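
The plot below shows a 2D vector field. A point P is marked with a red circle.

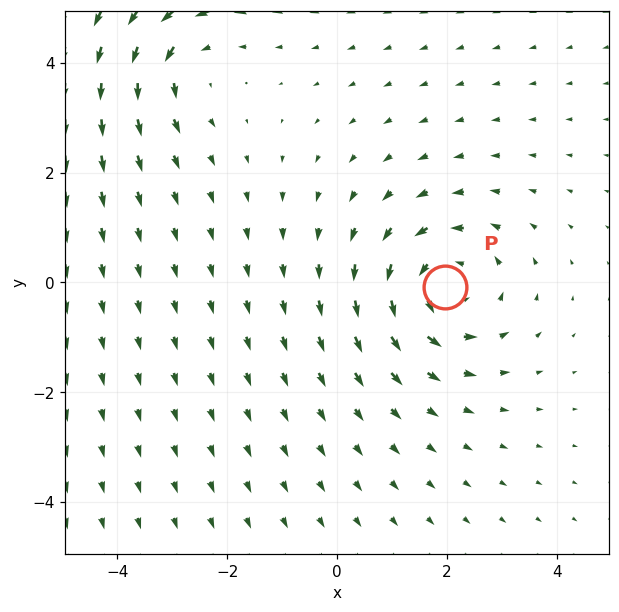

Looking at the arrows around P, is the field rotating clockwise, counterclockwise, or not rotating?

counterclockwise

Near P at (2.0, -0.1) the arrows circulate counterclockwise. The curl (z-component) there is about +4; positive curl means counterclockwise rotation.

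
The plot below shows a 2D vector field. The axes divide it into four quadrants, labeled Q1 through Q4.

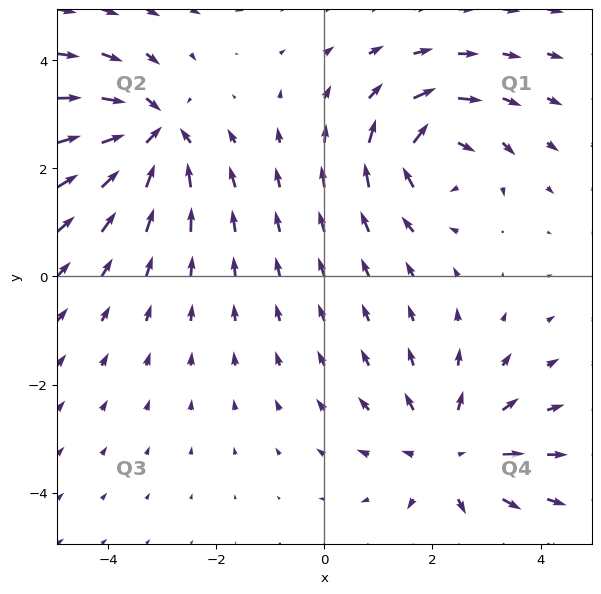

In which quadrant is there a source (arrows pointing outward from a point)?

Q4

The source sits at approximately (2.3, -3.3), which lies in quadrant Q4. The divergence there is about +3, positive as expected for a source.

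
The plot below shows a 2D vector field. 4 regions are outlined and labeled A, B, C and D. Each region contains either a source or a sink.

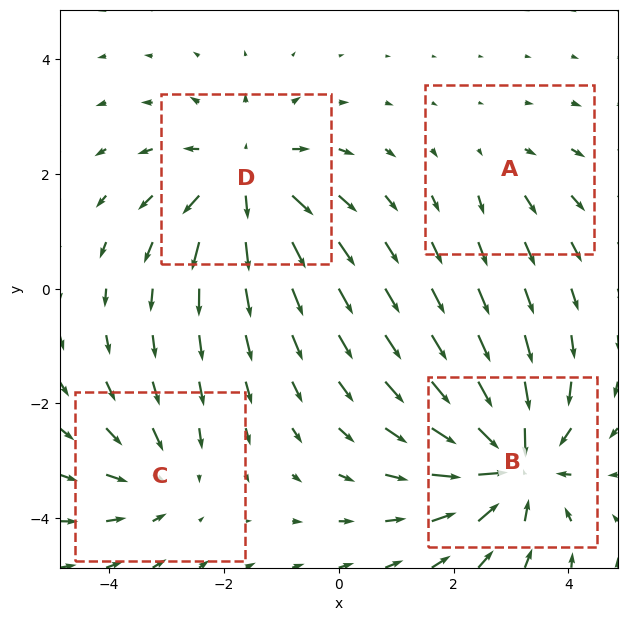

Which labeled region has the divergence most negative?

B

Divergence at each region's feature centre — A: about +2, B: about -7, C: about -3, D: about +5. Region B is most negative.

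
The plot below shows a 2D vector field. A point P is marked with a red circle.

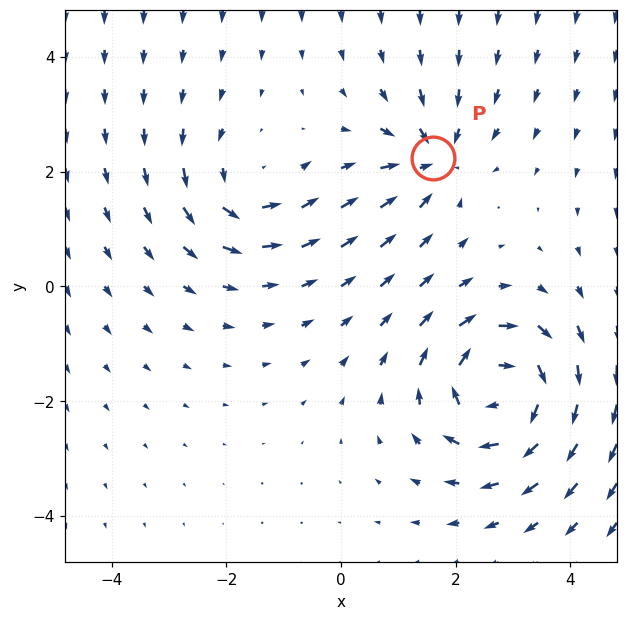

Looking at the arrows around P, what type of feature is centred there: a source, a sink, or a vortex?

At P (1.6, 2.2) the arrows converge inward. Divergence about -4, curl ≈0 — negative divergence with near-zero curl is a sink.

sink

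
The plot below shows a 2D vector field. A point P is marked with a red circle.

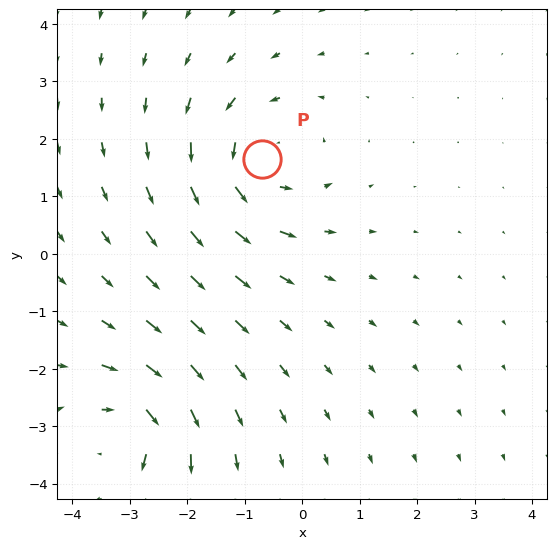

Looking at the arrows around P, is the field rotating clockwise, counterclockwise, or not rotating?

counterclockwise

Near P at (-0.7, 1.6) the arrows circulate counterclockwise. The curl (z-component) there is about +4; positive curl means counterclockwise rotation.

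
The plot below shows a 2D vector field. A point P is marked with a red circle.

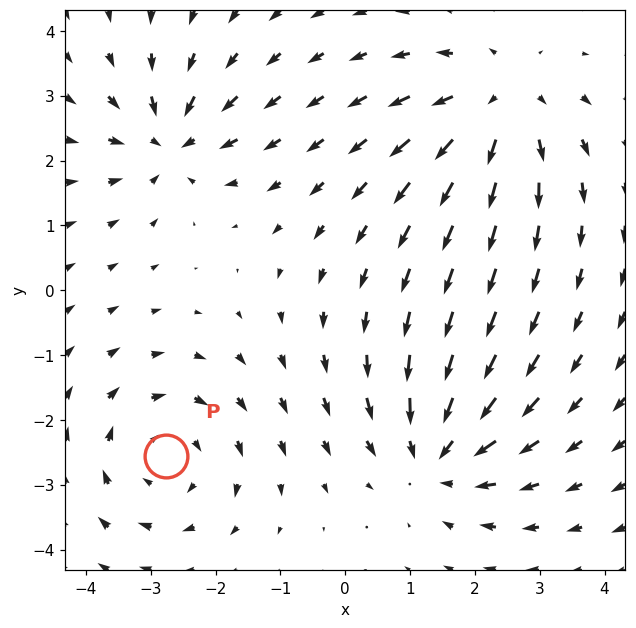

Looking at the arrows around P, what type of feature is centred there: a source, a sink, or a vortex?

At P (-2.8, -2.6) the arrows circulate clockwise. Divergence ≈0, curl about -4 — near-zero divergence with nonzero curl is a vortex.

vortex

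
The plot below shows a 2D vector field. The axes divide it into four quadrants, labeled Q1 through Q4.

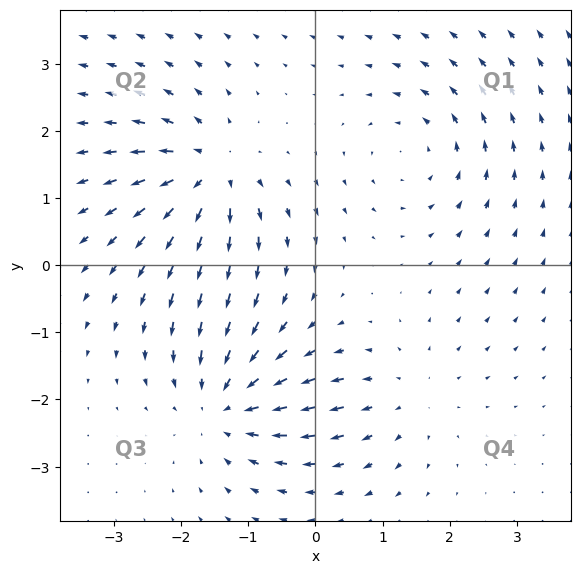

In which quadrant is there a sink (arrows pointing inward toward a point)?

The sink sits at approximately (-1.3, -2.1), which lies in quadrant Q3. The divergence there is about -4, negative as expected for a sink.

Q3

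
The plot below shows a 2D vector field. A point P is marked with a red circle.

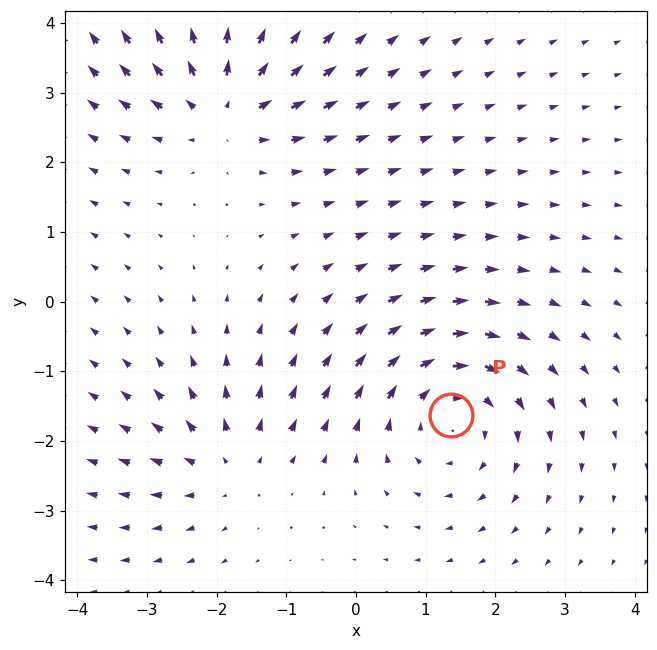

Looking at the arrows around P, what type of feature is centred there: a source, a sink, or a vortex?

At P (1.4, -1.6) the arrows circulate clockwise. Divergence ≈0, curl about -4 — near-zero divergence with nonzero curl is a vortex.

vortex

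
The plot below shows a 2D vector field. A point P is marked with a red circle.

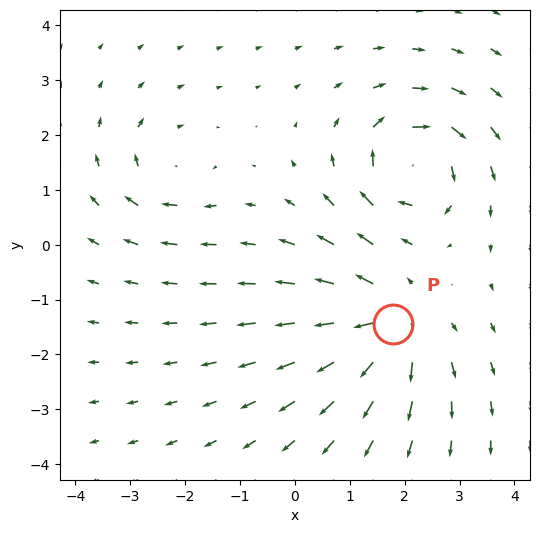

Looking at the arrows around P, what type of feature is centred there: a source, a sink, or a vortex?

At P (1.8, -1.4) the arrows spread outward. Divergence about +5, curl ≈0 — positive divergence with near-zero curl is a source.

source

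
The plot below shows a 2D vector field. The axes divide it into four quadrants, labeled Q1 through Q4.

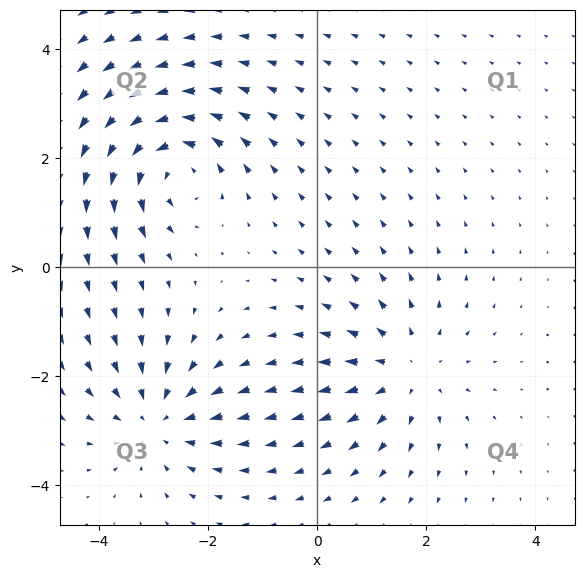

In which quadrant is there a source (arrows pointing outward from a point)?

Q4

The source sits at approximately (1.6, -1.9), which lies in quadrant Q4. The divergence there is about +3, positive as expected for a source.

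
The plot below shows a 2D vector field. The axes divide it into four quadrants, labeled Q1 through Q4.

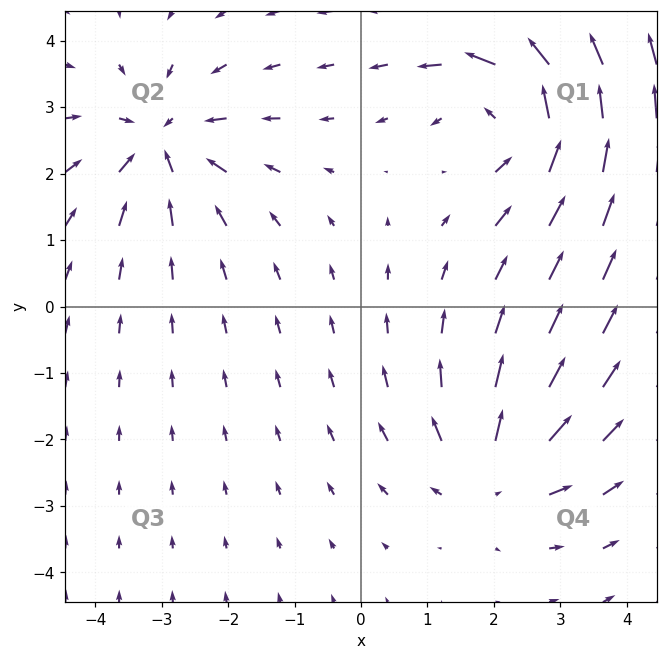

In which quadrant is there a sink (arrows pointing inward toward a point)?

Q2

The sink sits at approximately (-3.0, 2.5), which lies in quadrant Q2. The divergence there is about -4, negative as expected for a sink.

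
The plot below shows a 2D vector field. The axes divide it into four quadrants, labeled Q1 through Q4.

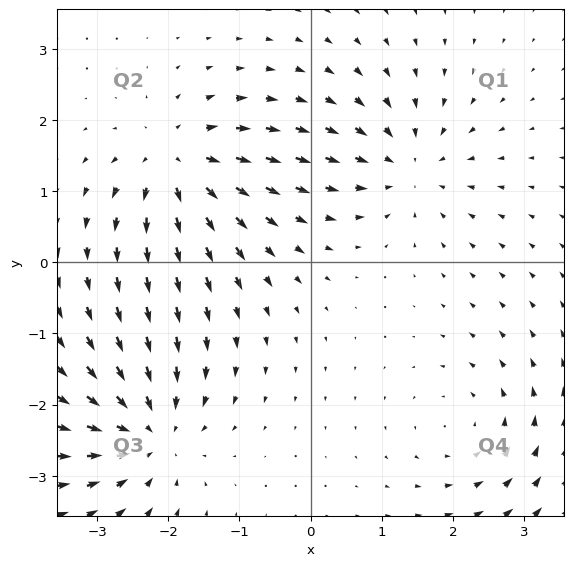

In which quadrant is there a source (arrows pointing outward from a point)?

The source sits at approximately (-1.9, 1.4), which lies in quadrant Q2. The divergence there is about +5, positive as expected for a source.

Q2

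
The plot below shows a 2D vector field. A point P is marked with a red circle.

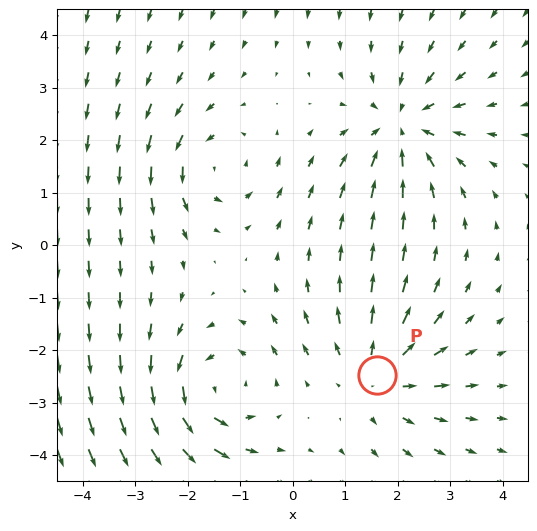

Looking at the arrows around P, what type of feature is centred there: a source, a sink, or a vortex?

At P (1.6, -2.5) the arrows spread outward. Divergence about +3, curl ≈0 — positive divergence with near-zero curl is a source.

source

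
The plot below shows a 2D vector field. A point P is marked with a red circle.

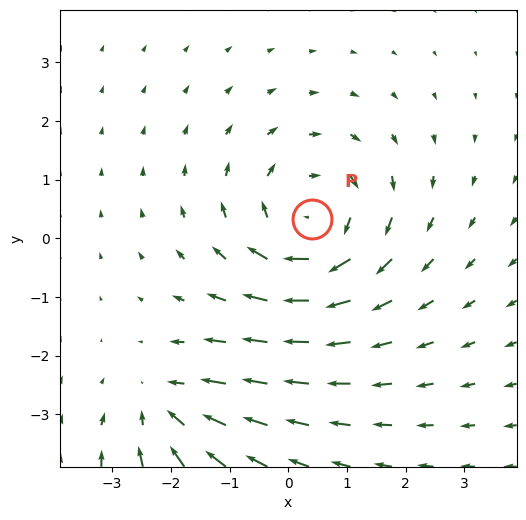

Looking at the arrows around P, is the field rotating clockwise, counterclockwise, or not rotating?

clockwise

Near P at (0.4, 0.3) the arrows circulate clockwise. The curl (z-component) there is about -4; negative curl means clockwise rotation.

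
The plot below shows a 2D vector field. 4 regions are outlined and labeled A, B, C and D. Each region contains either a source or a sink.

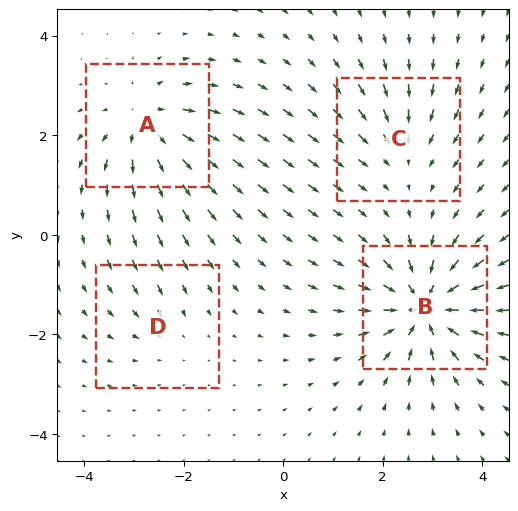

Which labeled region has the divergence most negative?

Divergence at each region's feature centre — A: about +6, B: about -8, C: about -4, D: about -2. Region B is most negative.

B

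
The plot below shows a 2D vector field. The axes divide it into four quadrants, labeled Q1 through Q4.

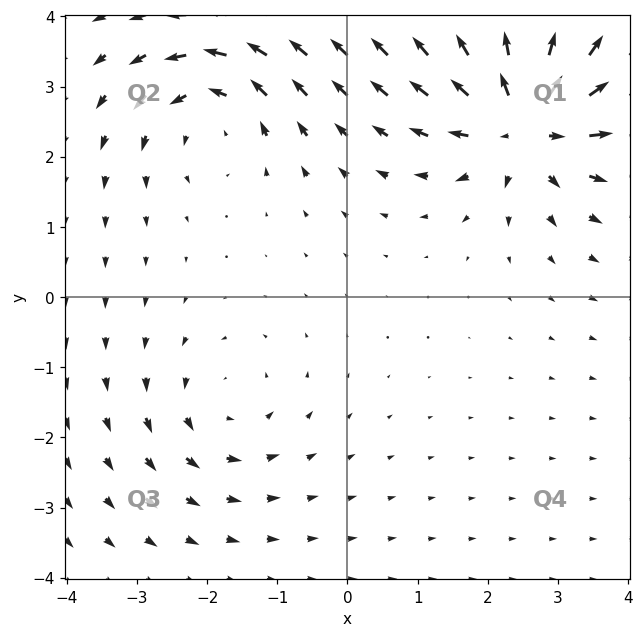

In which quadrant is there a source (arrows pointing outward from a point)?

Q1

The source sits at approximately (2.5, 2.5), which lies in quadrant Q1. The divergence there is about +6, positive as expected for a source.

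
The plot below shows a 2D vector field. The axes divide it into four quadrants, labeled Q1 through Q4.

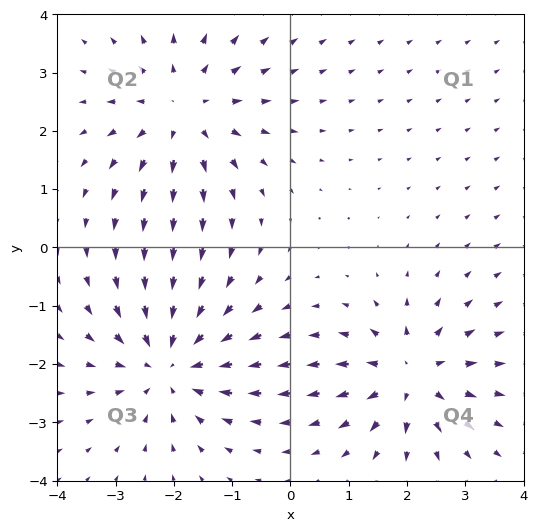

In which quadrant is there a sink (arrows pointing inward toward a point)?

Q3

The sink sits at approximately (-2.1, -2.0), which lies in quadrant Q3. The divergence there is about -4, negative as expected for a sink.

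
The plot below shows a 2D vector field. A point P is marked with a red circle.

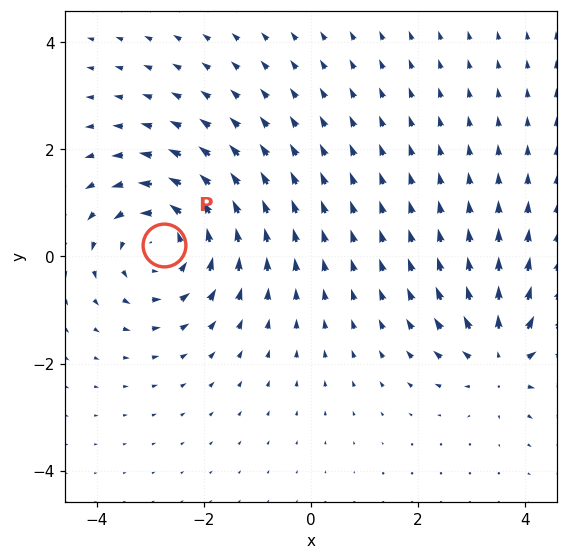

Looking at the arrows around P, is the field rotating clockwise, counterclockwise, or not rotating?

counterclockwise

Near P at (-2.8, 0.2) the arrows circulate counterclockwise. The curl (z-component) there is about +4; positive curl means counterclockwise rotation.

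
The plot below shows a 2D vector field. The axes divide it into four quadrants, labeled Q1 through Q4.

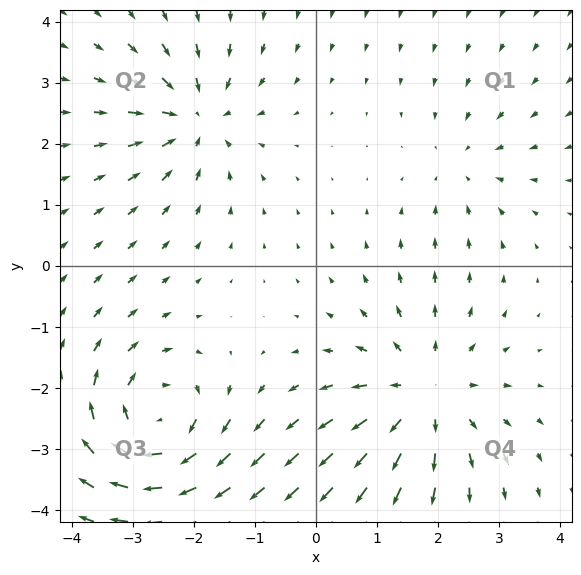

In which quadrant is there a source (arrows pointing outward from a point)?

Q4

The source sits at approximately (1.8, -2.1), which lies in quadrant Q4. The divergence there is about +4, positive as expected for a source.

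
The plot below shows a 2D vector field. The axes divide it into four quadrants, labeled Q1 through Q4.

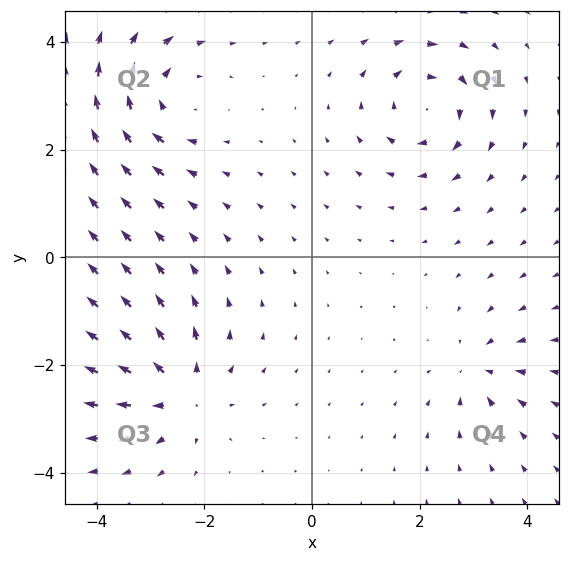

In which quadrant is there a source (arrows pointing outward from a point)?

Q3

The source sits at approximately (-2.4, -2.5), which lies in quadrant Q3. The divergence there is about +6, positive as expected for a source.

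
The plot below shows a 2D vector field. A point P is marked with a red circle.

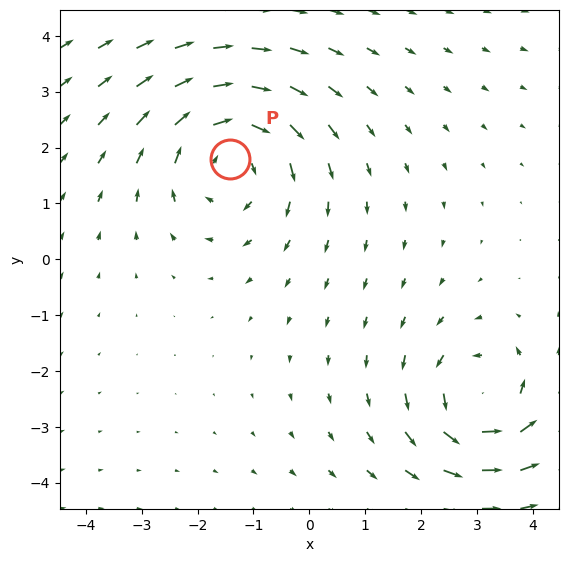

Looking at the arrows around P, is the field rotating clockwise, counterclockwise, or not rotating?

clockwise

Near P at (-1.4, 1.8) the arrows circulate clockwise. The curl (z-component) there is about -4; negative curl means clockwise rotation.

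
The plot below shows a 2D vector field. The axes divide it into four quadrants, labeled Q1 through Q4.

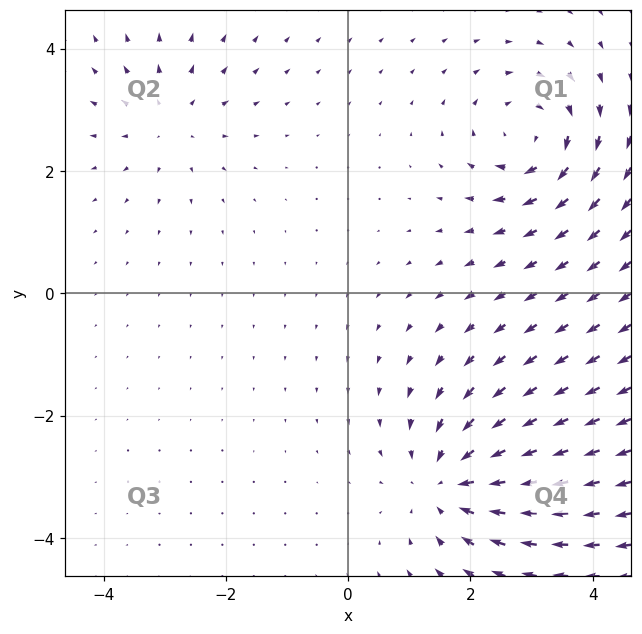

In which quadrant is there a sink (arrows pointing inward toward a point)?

Q4

The sink sits at approximately (1.7, -3.1), which lies in quadrant Q4. The divergence there is about -4, negative as expected for a sink.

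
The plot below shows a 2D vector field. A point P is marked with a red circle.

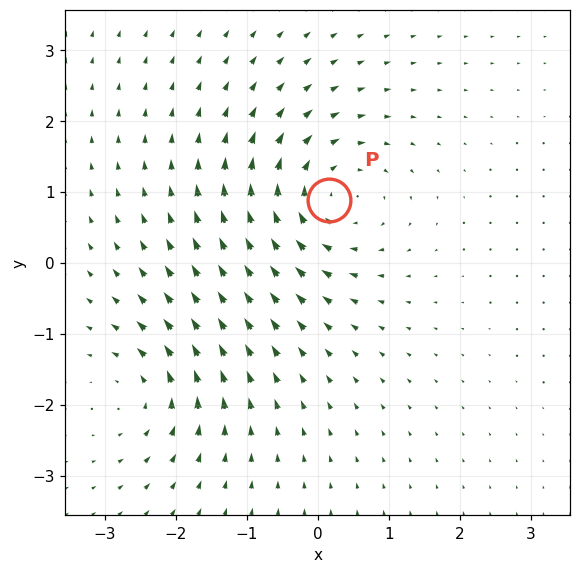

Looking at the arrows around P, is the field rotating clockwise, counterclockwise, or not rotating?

clockwise

Near P at (0.2, 0.9) the arrows circulate clockwise. The curl (z-component) there is about -4; negative curl means clockwise rotation.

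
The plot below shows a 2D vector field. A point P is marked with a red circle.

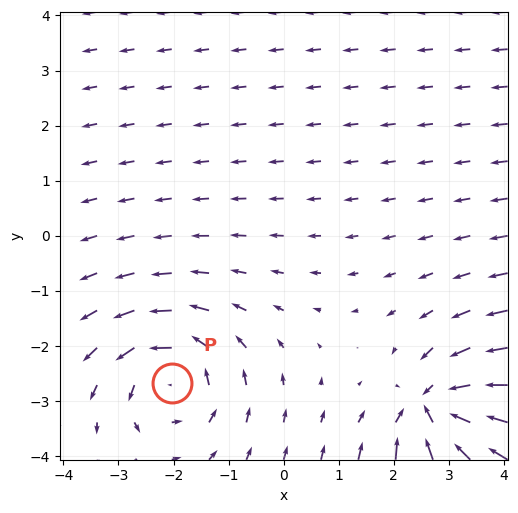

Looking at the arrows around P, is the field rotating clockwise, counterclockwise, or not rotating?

counterclockwise

Near P at (-2.0, -2.7) the arrows circulate counterclockwise. The curl (z-component) there is about +4; positive curl means counterclockwise rotation.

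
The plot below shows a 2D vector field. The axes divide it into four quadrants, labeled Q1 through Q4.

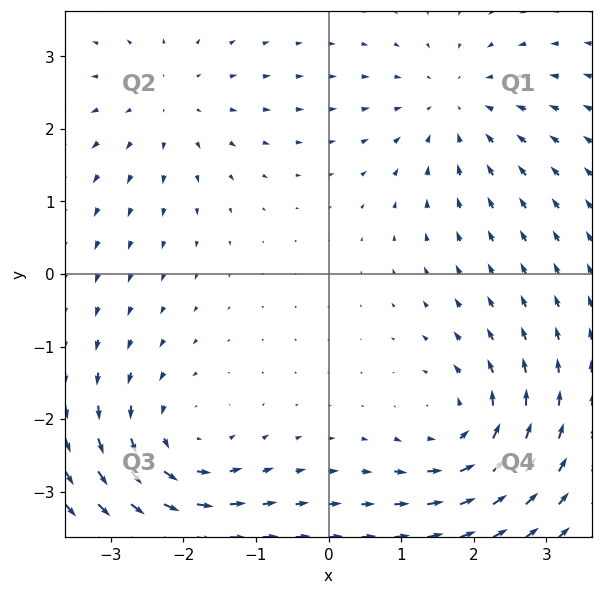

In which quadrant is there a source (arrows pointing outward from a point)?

The source sits at approximately (-2.2, 2.4), which lies in quadrant Q2. The divergence there is about +3, positive as expected for a source.

Q2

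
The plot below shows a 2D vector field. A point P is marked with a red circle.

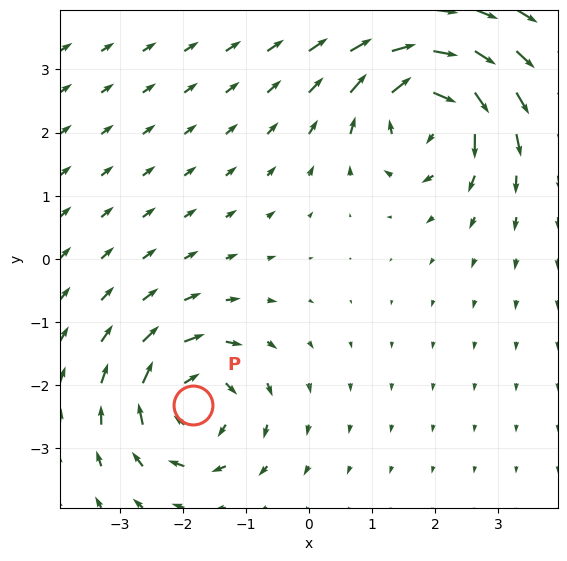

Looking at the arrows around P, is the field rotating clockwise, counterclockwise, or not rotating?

Near P at (-1.8, -2.3) the arrows circulate clockwise. The curl (z-component) there is about -6; negative curl means clockwise rotation.

clockwise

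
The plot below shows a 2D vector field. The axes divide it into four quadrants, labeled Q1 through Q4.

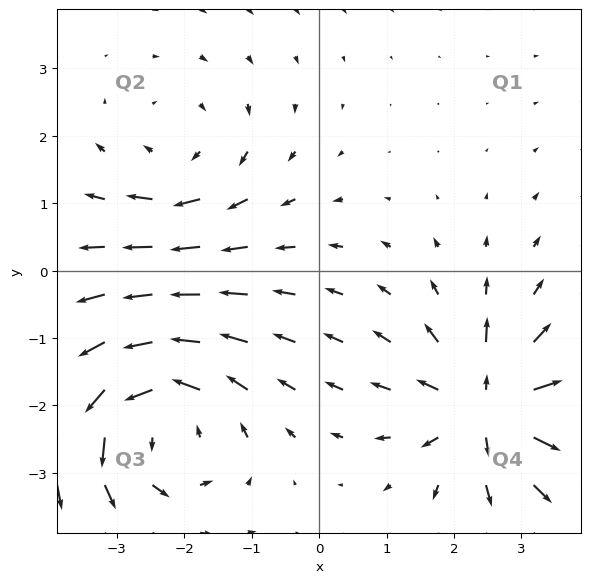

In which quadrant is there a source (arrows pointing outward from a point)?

The source sits at approximately (2.5, -2.0), which lies in quadrant Q4. The divergence there is about +6, positive as expected for a source.

Q4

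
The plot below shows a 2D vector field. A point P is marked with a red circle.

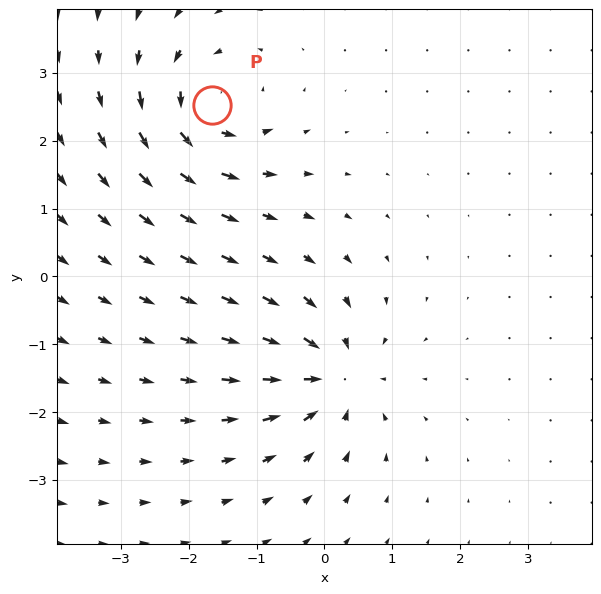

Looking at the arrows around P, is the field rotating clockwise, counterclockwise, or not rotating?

Near P at (-1.7, 2.5) the arrows circulate counterclockwise. The curl (z-component) there is about +6; positive curl means counterclockwise rotation.

counterclockwise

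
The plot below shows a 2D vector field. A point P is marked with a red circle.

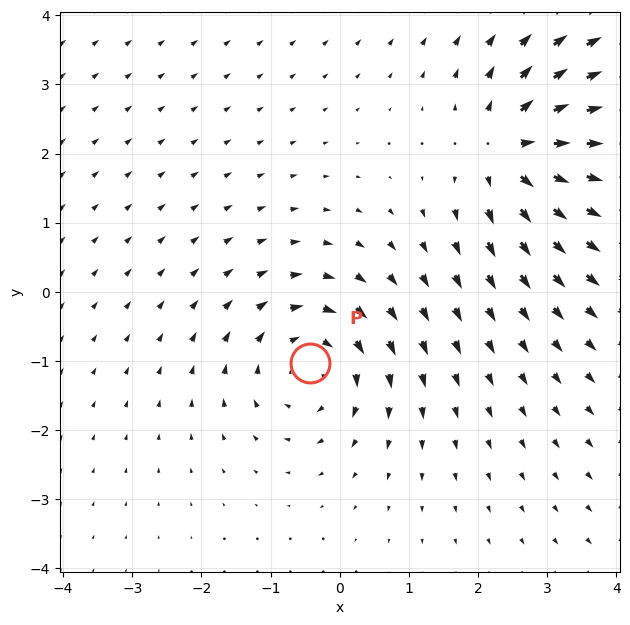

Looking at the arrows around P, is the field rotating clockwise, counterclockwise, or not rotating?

Near P at (-0.4, -1.0) the arrows circulate clockwise. The curl (z-component) there is about -4; negative curl means clockwise rotation.

clockwise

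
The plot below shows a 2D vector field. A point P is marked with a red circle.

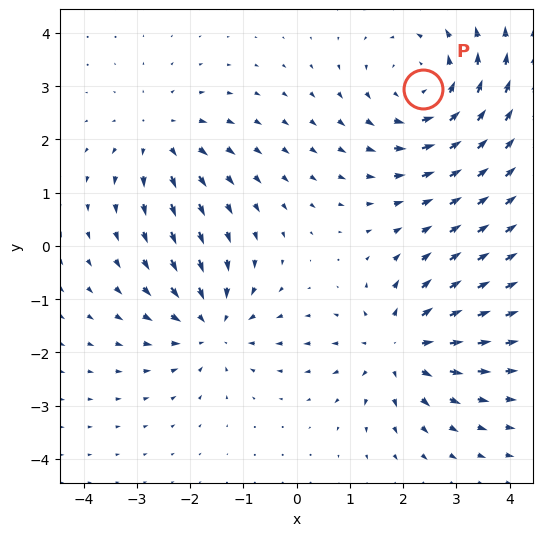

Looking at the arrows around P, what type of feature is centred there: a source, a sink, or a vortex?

At P (2.4, 2.9) the arrows circulate counterclockwise. Divergence ≈0, curl about +4 — near-zero divergence with nonzero curl is a vortex.

vortex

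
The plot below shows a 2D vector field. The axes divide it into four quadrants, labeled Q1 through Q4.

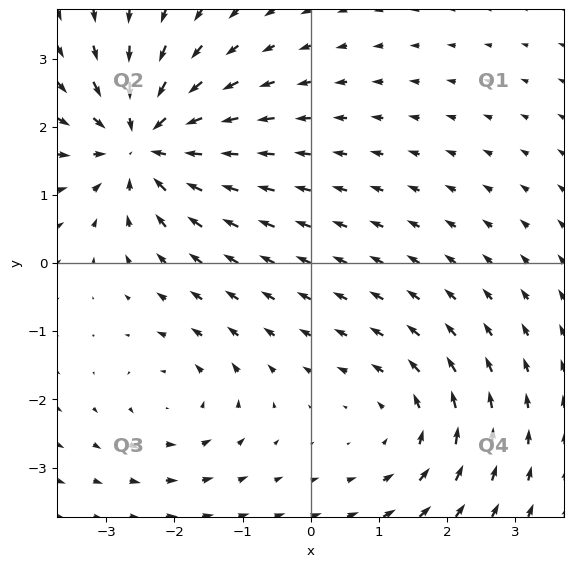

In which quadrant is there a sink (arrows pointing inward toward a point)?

Q2

The sink sits at approximately (-2.5, 1.8), which lies in quadrant Q2. The divergence there is about -5, negative as expected for a sink.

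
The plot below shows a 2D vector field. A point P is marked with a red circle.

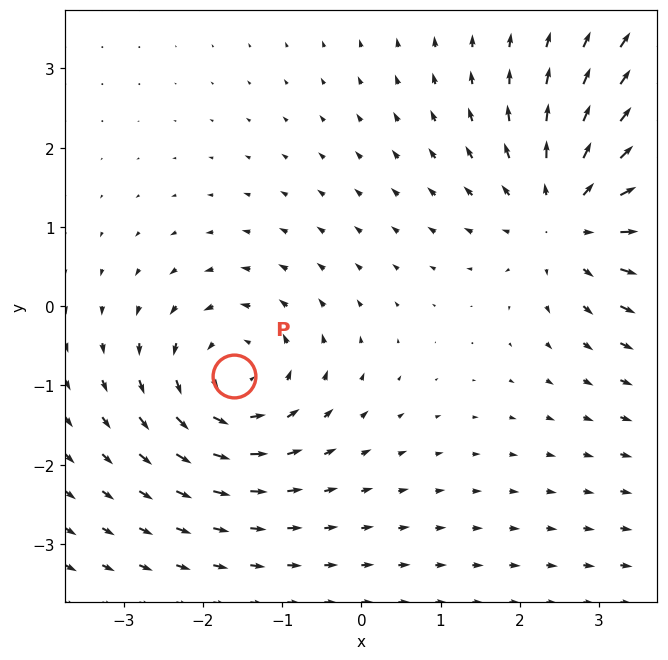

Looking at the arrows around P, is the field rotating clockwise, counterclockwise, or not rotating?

Near P at (-1.6, -0.9) the arrows circulate counterclockwise. The curl (z-component) there is about +3; positive curl means counterclockwise rotation.

counterclockwise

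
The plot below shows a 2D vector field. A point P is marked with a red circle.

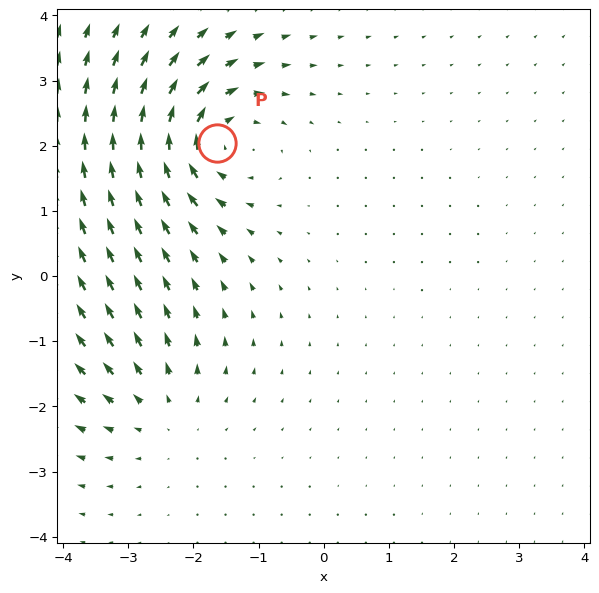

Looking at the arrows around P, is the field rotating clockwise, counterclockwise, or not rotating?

Near P at (-1.6, 2.0) the arrows circulate clockwise. The curl (z-component) there is about -6; negative curl means clockwise rotation.

clockwise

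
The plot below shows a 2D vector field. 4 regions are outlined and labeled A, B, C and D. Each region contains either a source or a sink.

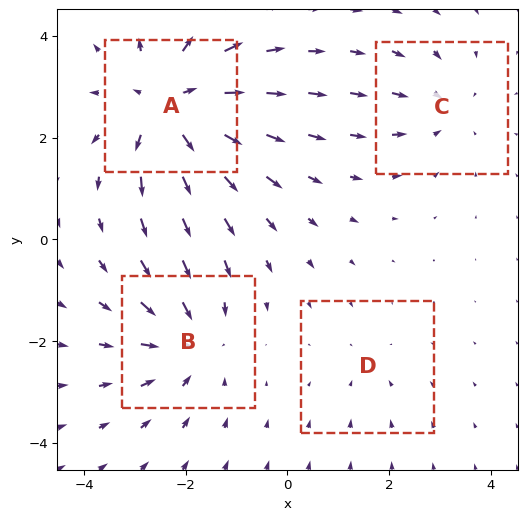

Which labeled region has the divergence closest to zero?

Divergence at each region's feature centre — A: about +6, B: about -4, C: about -3, D: about -2. Region D is closest to zero.

D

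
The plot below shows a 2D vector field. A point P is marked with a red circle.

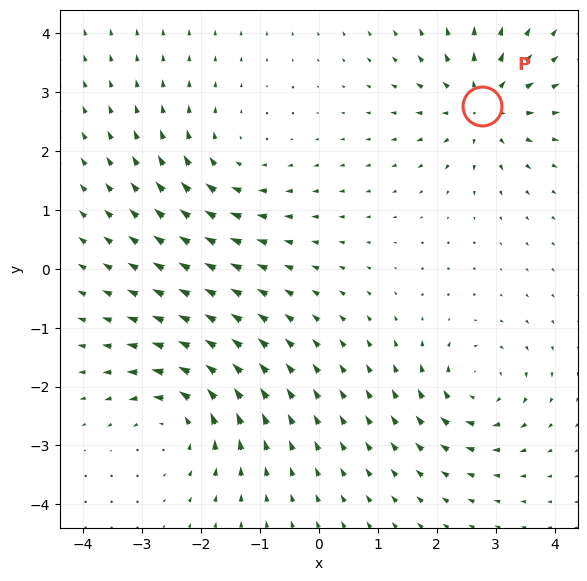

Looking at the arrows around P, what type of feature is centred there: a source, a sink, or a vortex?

source

At P (2.8, 2.8) the arrows spread outward. Divergence about +5, curl ≈0 — positive divergence with near-zero curl is a source.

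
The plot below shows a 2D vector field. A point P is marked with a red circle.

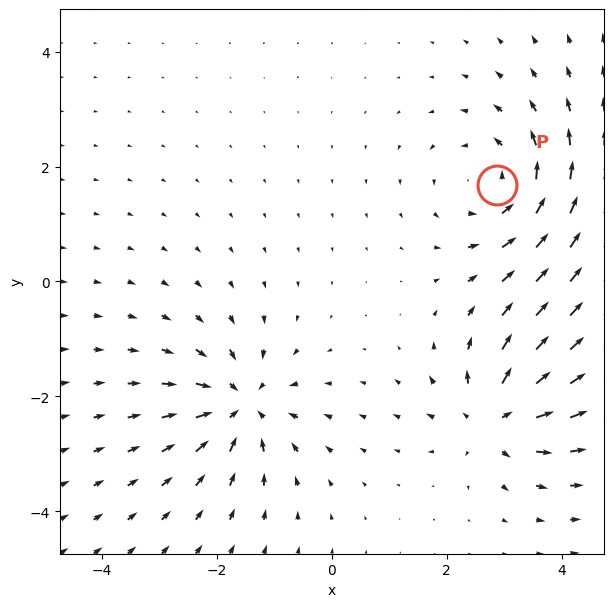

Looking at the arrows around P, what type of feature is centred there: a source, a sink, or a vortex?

vortex

At P (2.9, 1.7) the arrows circulate counterclockwise. Divergence ≈0, curl about +4 — near-zero divergence with nonzero curl is a vortex.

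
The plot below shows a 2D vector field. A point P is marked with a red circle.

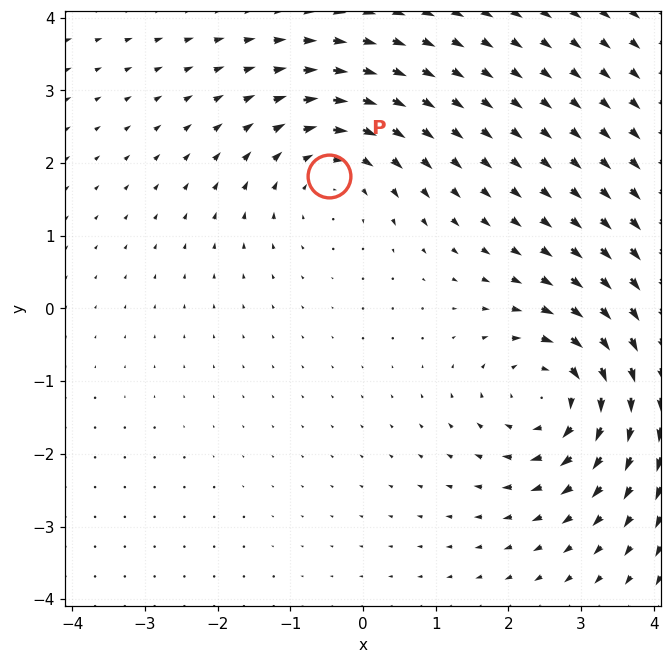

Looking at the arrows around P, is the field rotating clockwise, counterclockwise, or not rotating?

clockwise

Near P at (-0.5, 1.8) the arrows circulate clockwise. The curl (z-component) there is about -3; negative curl means clockwise rotation.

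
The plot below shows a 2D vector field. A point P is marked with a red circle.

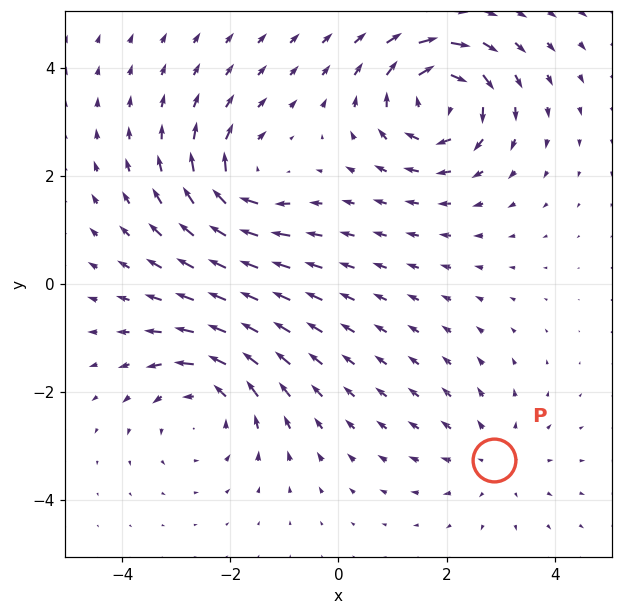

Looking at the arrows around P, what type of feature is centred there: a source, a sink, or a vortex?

source

At P (2.9, -3.3) the arrows spread outward. Divergence about +2, curl ≈0 — positive divergence with near-zero curl is a source.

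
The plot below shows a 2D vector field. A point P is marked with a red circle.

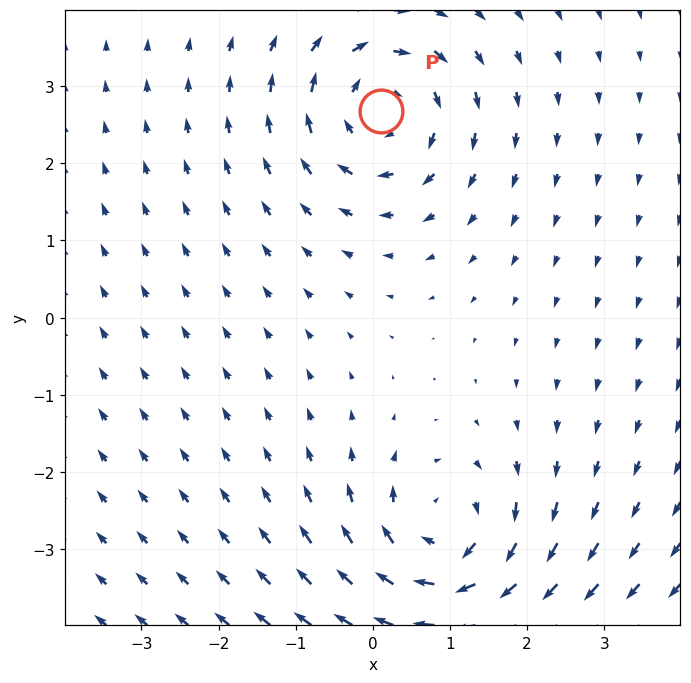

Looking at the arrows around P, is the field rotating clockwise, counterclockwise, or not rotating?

Near P at (0.1, 2.7) the arrows circulate clockwise. The curl (z-component) there is about -4; negative curl means clockwise rotation.

clockwise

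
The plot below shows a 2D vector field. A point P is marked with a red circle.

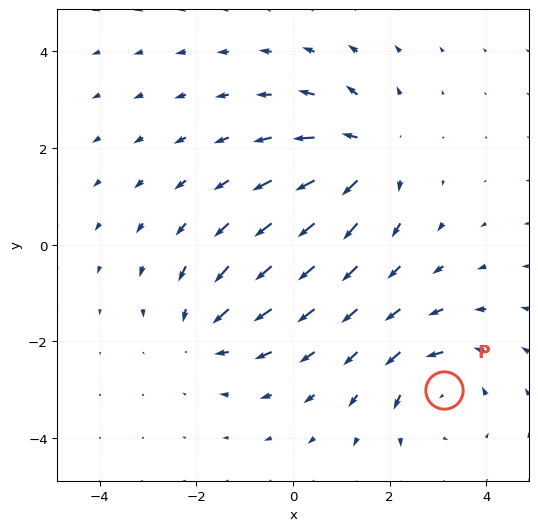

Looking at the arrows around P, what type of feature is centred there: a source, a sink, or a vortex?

At P (3.1, -3.0) the arrows circulate counterclockwise. Divergence ≈0, curl about +4 — near-zero divergence with nonzero curl is a vortex.

vortex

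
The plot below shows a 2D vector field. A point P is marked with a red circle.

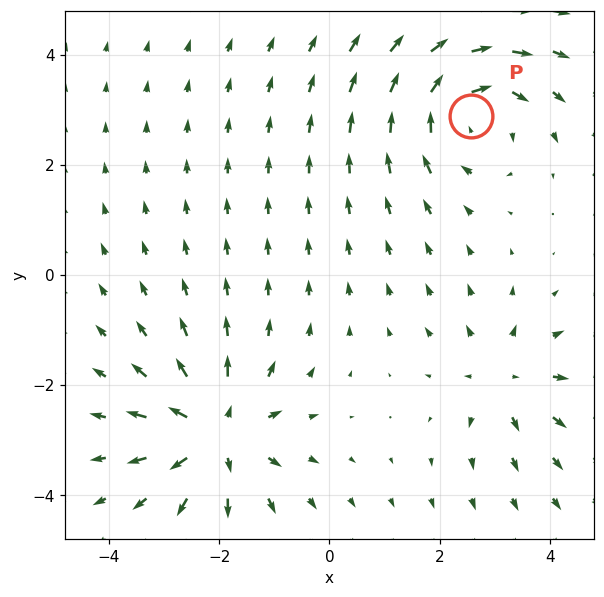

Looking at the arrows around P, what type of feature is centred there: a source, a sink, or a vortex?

vortex

At P (2.6, 2.9) the arrows circulate clockwise. Divergence ≈0, curl about -4 — near-zero divergence with nonzero curl is a vortex.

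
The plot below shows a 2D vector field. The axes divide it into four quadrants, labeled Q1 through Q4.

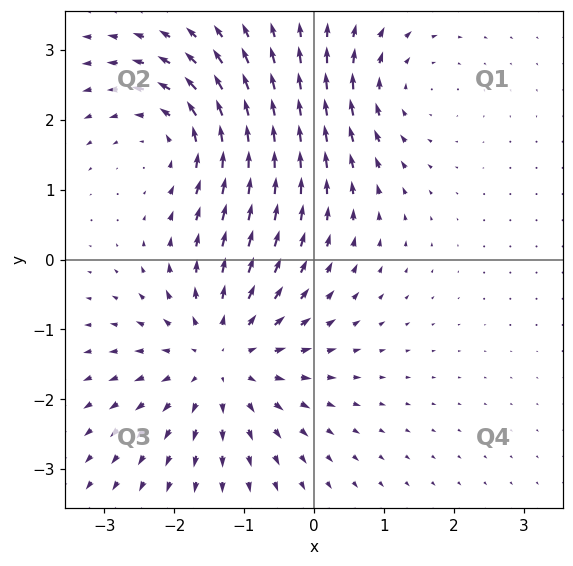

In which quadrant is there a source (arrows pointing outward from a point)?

The source sits at approximately (-1.3, -1.4), which lies in quadrant Q3. The divergence there is about +4, positive as expected for a source.

Q3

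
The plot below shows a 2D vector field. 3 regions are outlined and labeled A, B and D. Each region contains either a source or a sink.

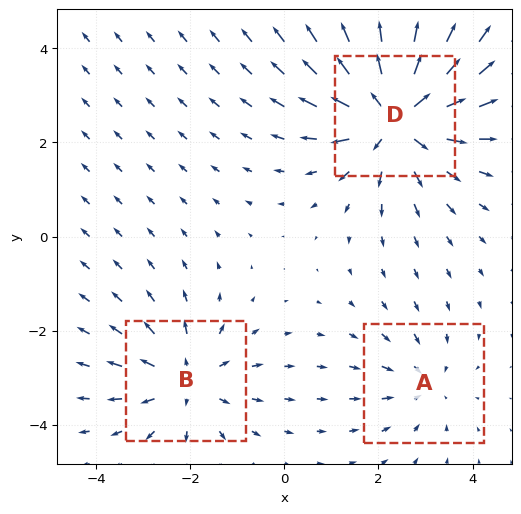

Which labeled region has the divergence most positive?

D

Divergence at each region's feature centre — A: about -2, B: about +3, D: about +5. Region D is most positive.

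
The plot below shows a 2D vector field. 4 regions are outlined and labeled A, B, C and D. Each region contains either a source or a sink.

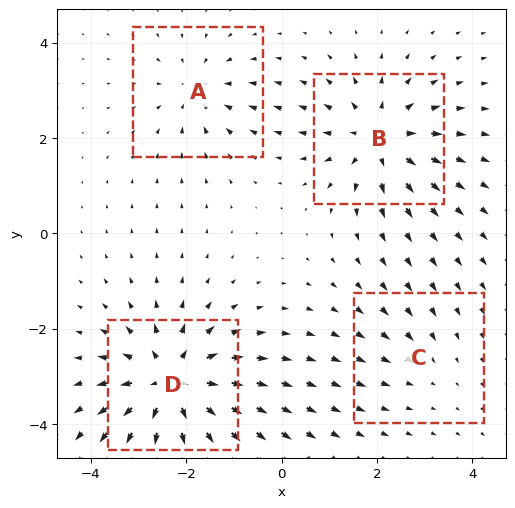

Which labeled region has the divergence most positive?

Divergence at each region's feature centre — A: about -4, B: about +6, C: about -2, D: about +7. Region D is most positive.

D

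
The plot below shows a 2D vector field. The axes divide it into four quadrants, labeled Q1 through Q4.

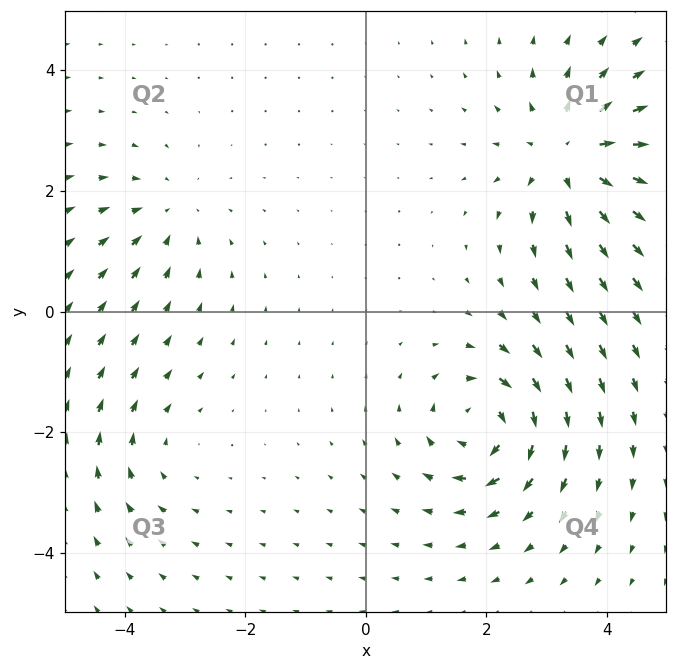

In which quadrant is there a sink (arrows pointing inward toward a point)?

Q2

The sink sits at approximately (-3.3, 1.6), which lies in quadrant Q2. The divergence there is about -3, negative as expected for a sink.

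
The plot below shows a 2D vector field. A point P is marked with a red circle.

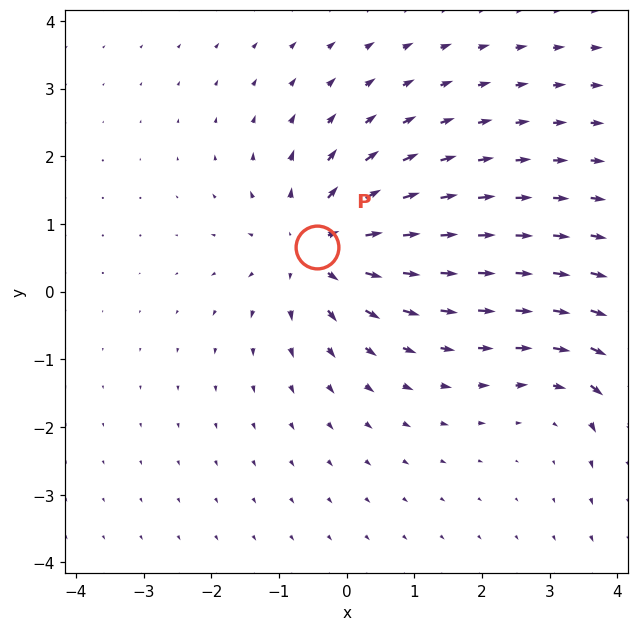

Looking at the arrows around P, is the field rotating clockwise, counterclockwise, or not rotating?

Near P at (-0.4, 0.7) the arrows show no circulation. The curl there is ≈0.

not rotating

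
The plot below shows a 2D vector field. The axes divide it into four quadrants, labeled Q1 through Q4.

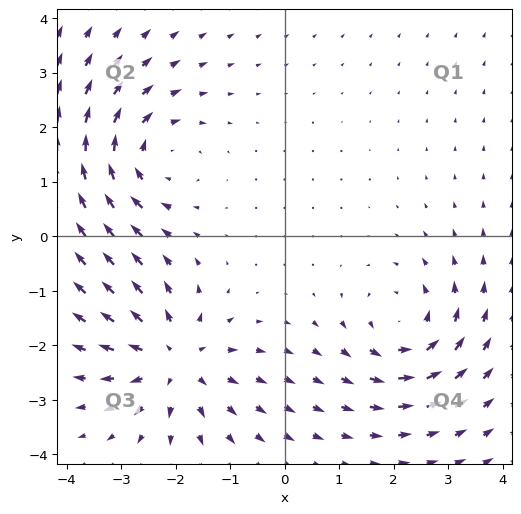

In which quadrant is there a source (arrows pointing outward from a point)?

Q3

The source sits at approximately (-2.0, -2.3), which lies in quadrant Q3. The divergence there is about +5, positive as expected for a source.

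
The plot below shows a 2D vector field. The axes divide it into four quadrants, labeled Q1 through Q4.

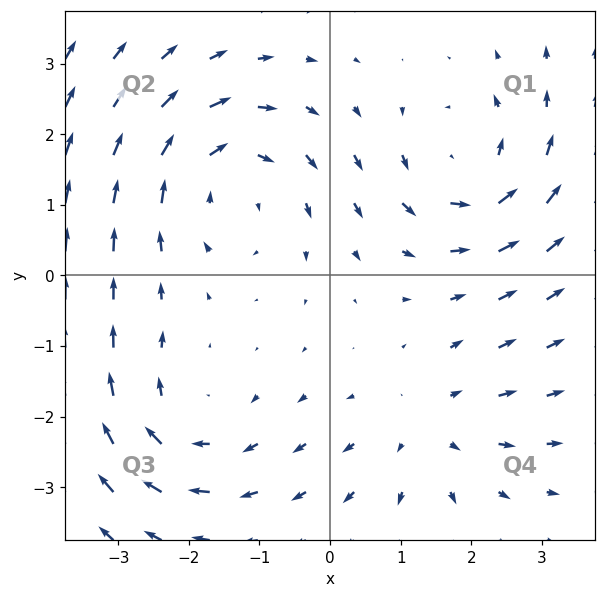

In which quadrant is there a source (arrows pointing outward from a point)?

Q4

The source sits at approximately (1.4, -2.2), which lies in quadrant Q4. The divergence there is about +3, positive as expected for a source.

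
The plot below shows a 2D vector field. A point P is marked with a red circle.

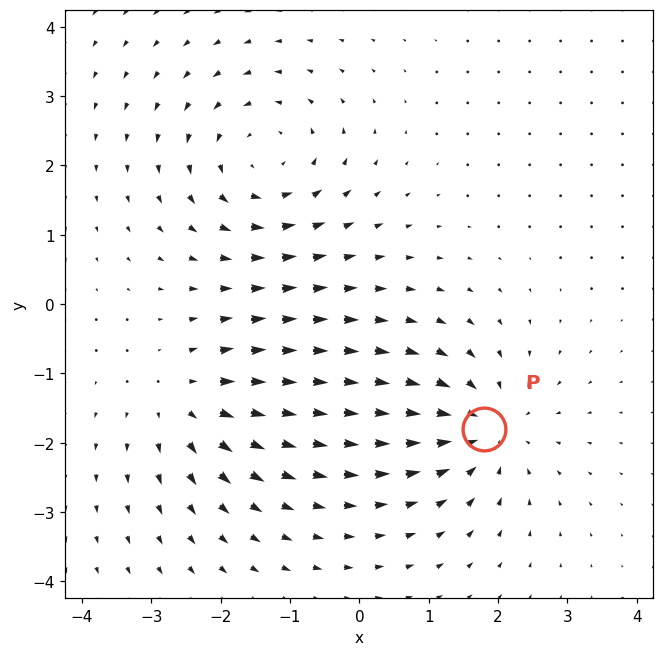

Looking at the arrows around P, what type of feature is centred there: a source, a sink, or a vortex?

sink

At P (1.8, -1.8) the arrows converge inward. Divergence about -4, curl ≈0 — negative divergence with near-zero curl is a sink.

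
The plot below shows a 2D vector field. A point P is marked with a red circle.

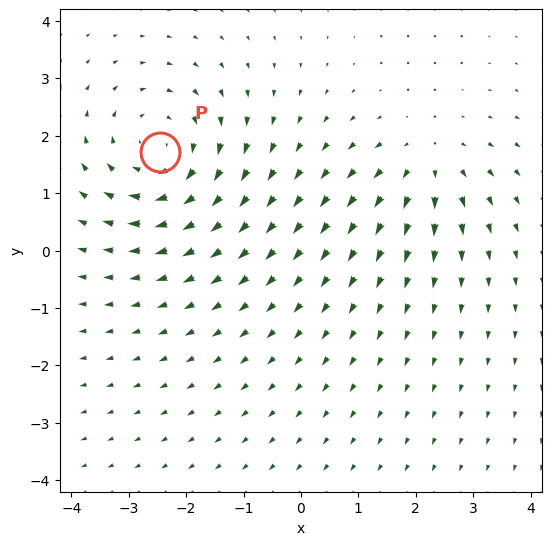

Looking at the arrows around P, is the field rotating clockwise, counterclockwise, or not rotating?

clockwise

Near P at (-2.4, 1.7) the arrows circulate clockwise. The curl (z-component) there is about -4; negative curl means clockwise rotation.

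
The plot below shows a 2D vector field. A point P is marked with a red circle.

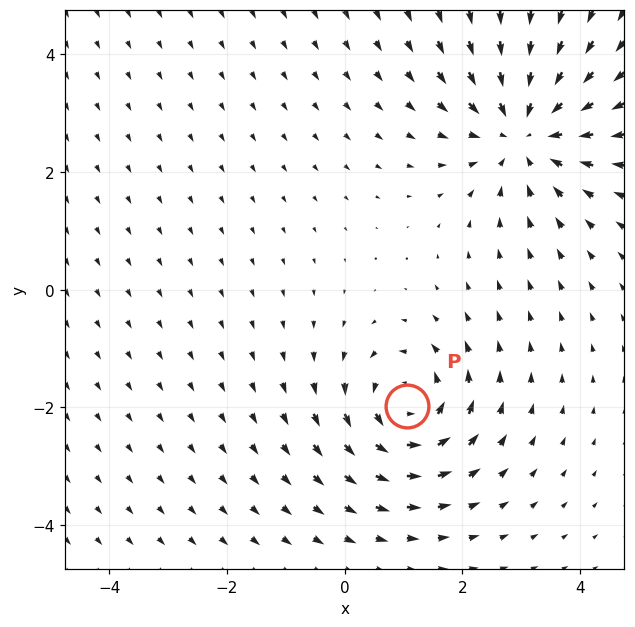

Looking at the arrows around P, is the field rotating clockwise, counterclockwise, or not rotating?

counterclockwise

Near P at (1.1, -2.0) the arrows circulate counterclockwise. The curl (z-component) there is about +5; positive curl means counterclockwise rotation.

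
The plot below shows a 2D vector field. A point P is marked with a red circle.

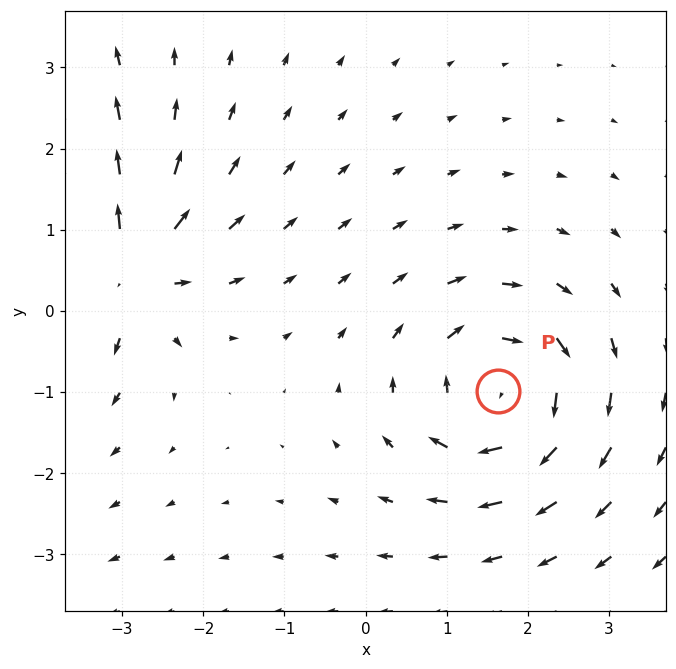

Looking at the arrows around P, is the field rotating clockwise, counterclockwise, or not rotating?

clockwise

Near P at (1.6, -1.0) the arrows circulate clockwise. The curl (z-component) there is about -5; negative curl means clockwise rotation.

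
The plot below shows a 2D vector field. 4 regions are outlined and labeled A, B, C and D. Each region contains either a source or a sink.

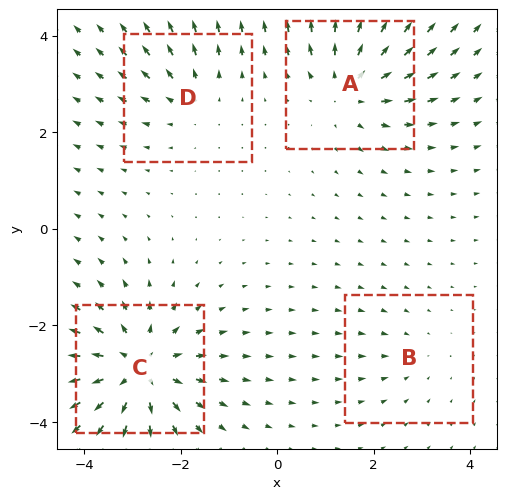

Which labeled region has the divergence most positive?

C

Divergence at each region's feature centre — A: about +6, B: about -2, C: about +7, D: about +3. Region C is most positive.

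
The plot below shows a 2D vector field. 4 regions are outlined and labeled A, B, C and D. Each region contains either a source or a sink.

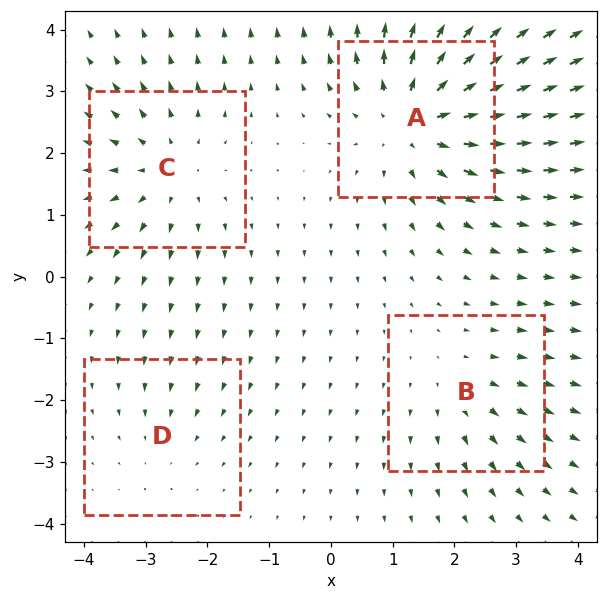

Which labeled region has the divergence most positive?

Divergence at each region's feature centre — A: about +6, B: about +3, C: about +4, D: about -2. Region A is most positive.

A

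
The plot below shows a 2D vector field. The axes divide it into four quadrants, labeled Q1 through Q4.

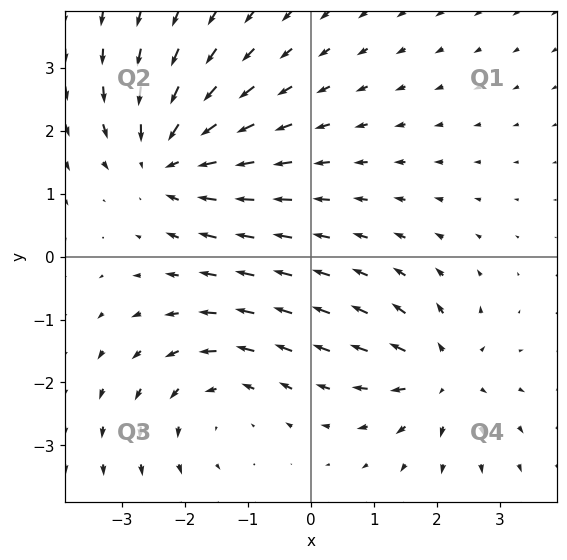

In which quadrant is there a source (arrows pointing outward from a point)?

Q4

The source sits at approximately (2.1, -1.9), which lies in quadrant Q4. The divergence there is about +4, positive as expected for a source.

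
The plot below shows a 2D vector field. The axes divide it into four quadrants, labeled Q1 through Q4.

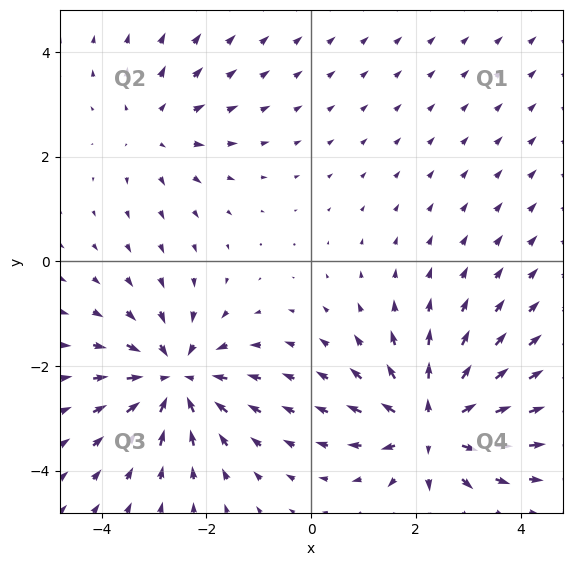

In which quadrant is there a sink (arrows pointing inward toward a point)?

Q3

The sink sits at approximately (-2.6, -2.2), which lies in quadrant Q3. The divergence there is about -5, negative as expected for a sink.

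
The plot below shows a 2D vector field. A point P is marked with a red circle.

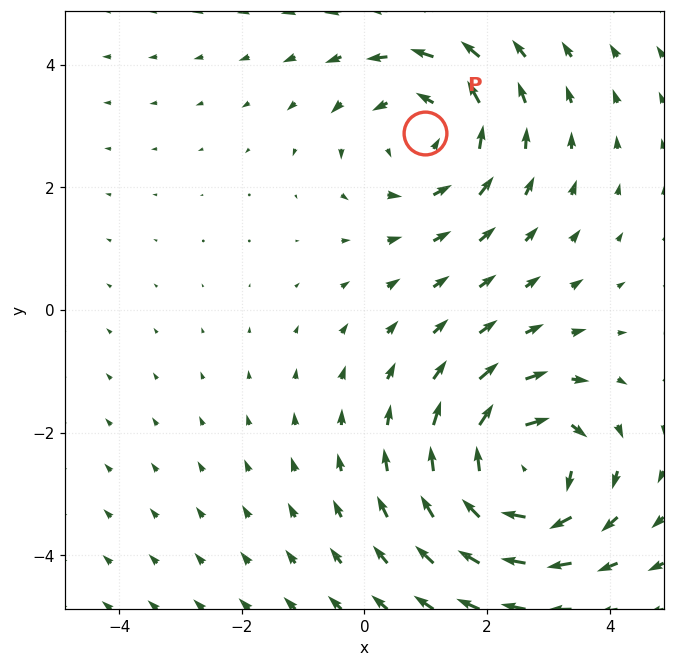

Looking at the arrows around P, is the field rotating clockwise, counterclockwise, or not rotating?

Near P at (1.0, 2.9) the arrows circulate counterclockwise. The curl (z-component) there is about +2; positive curl means counterclockwise rotation.

counterclockwise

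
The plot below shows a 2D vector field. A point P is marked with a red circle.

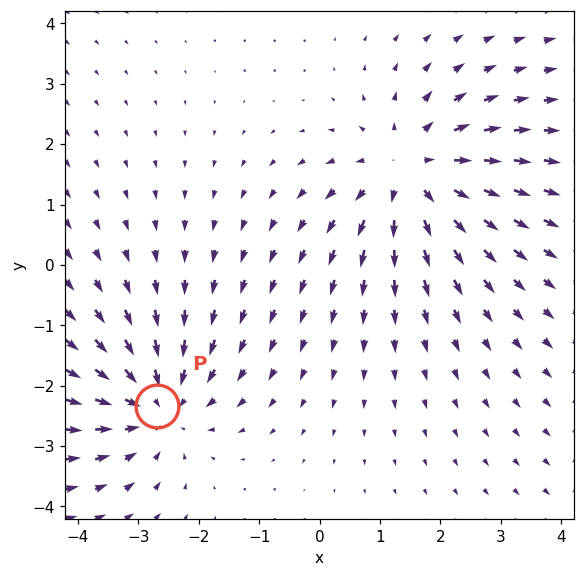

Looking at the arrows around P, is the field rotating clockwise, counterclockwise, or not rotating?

not rotating

Near P at (-2.7, -2.3) the arrows show no circulation. The curl there is ≈0.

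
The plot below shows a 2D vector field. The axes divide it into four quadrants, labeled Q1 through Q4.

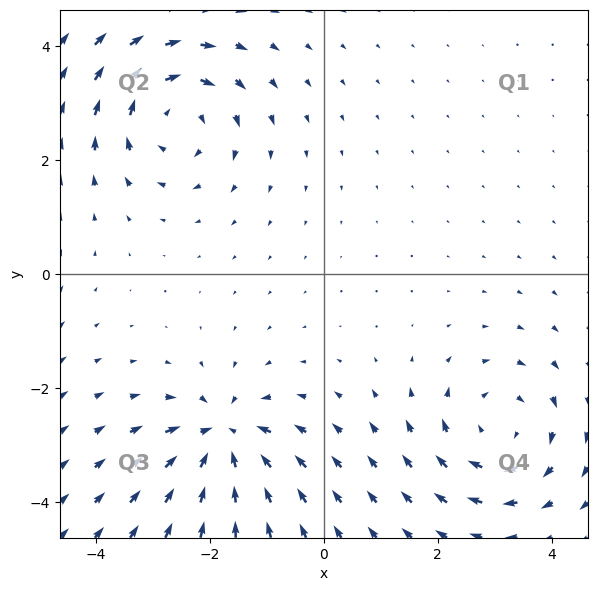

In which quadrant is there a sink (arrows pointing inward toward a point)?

The sink sits at approximately (-1.8, -2.9), which lies in quadrant Q3. The divergence there is about -5, negative as expected for a sink.

Q3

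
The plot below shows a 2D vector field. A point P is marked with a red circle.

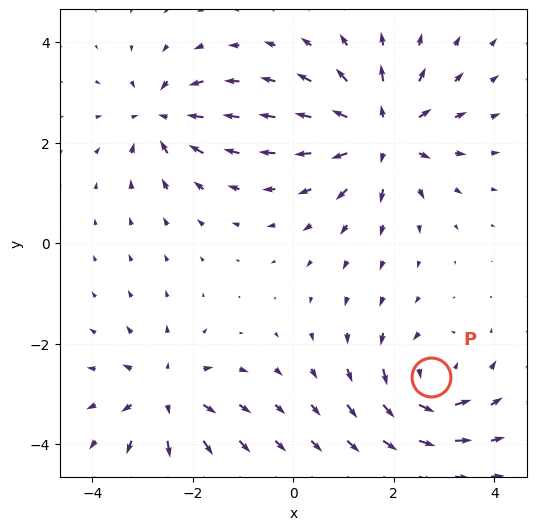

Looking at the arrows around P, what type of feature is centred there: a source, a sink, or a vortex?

At P (2.7, -2.7) the arrows circulate counterclockwise. Divergence ≈0, curl about +5 — near-zero divergence with nonzero curl is a vortex.

vortex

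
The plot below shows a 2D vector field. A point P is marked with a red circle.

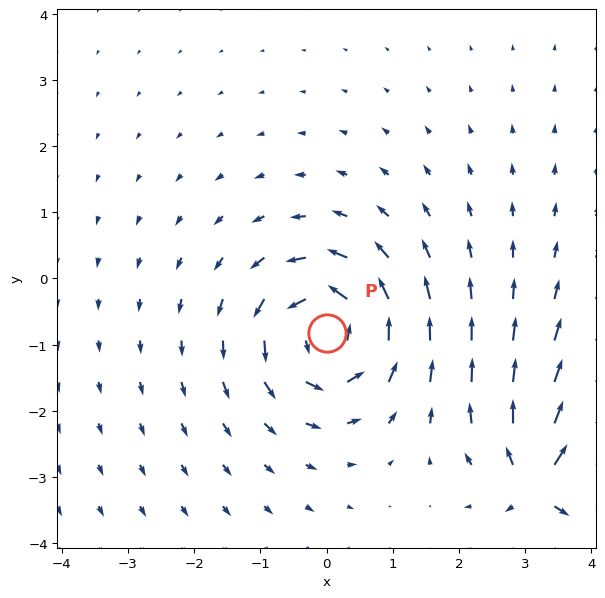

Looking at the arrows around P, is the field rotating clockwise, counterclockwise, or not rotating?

Near P at (0.0, -0.8) the arrows circulate counterclockwise. The curl (z-component) there is about +5; positive curl means counterclockwise rotation.

counterclockwise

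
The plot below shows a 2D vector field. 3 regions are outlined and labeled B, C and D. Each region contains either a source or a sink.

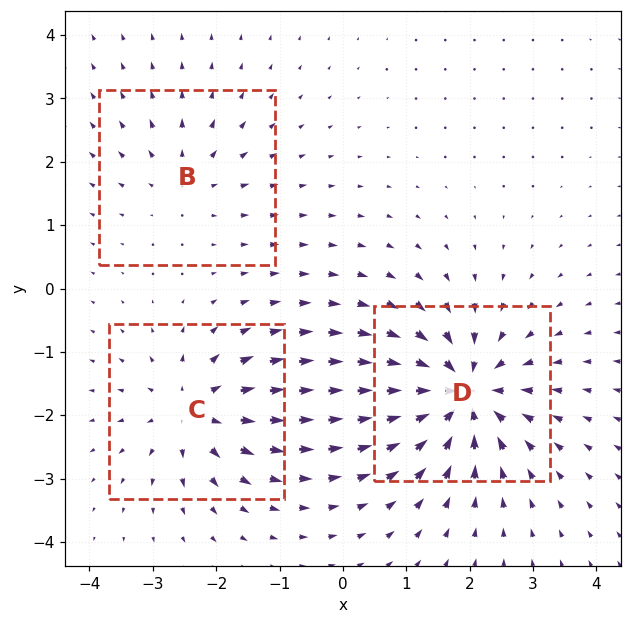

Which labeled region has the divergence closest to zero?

Divergence at each region's feature centre — B: about +3, C: about +4, D: about -6. Region B is closest to zero.

B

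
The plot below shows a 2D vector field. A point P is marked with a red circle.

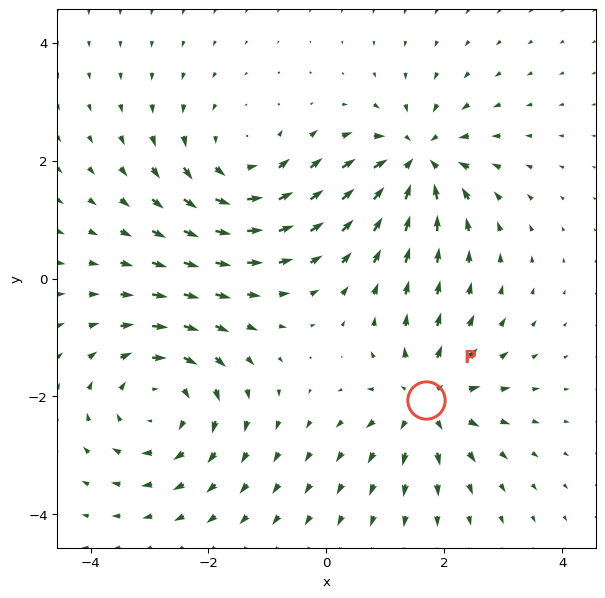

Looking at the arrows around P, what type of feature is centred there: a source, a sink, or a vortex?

At P (1.7, -2.1) the arrows spread outward. Divergence about +4, curl ≈0 — positive divergence with near-zero curl is a source.

source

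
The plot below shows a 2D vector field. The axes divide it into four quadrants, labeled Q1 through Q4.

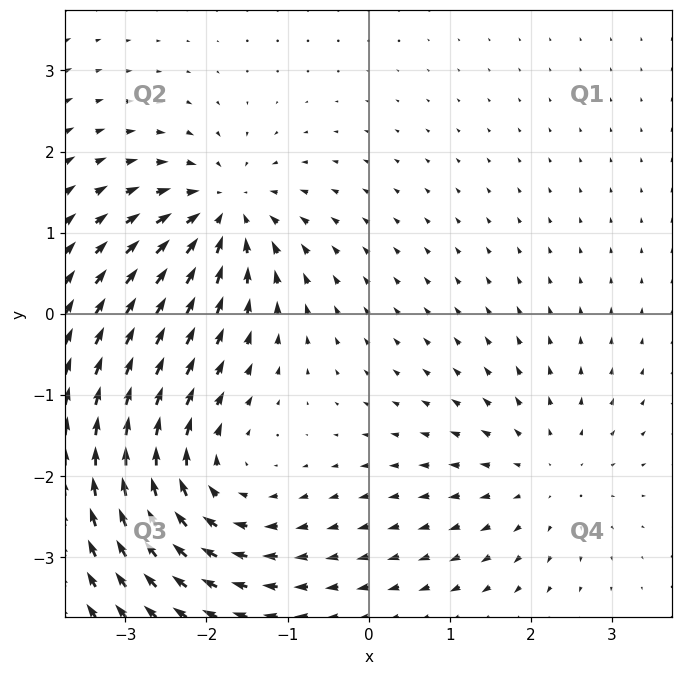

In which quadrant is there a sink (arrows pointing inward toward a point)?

The sink sits at approximately (-1.8, 1.2), which lies in quadrant Q2. The divergence there is about -6, negative as expected for a sink.

Q2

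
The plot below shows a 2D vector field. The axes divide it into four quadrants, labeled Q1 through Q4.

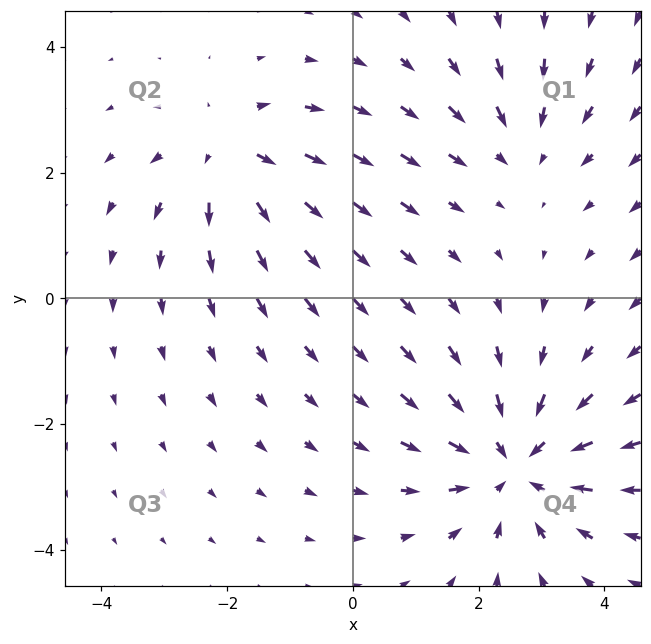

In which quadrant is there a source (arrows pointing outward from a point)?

The source sits at approximately (-2.0, 2.3), which lies in quadrant Q2. The divergence there is about +3, positive as expected for a source.

Q2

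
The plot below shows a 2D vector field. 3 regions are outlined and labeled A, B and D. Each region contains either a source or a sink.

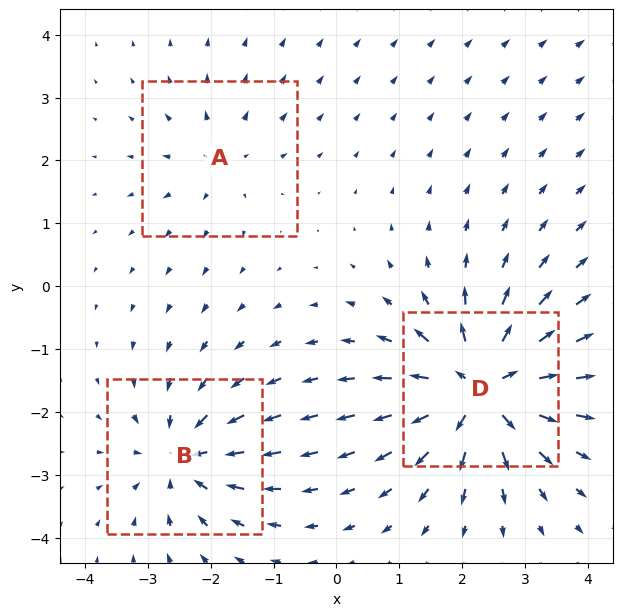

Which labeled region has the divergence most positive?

Divergence at each region's feature centre — A: about +2, B: about -4, D: about +6. Region D is most positive.

D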